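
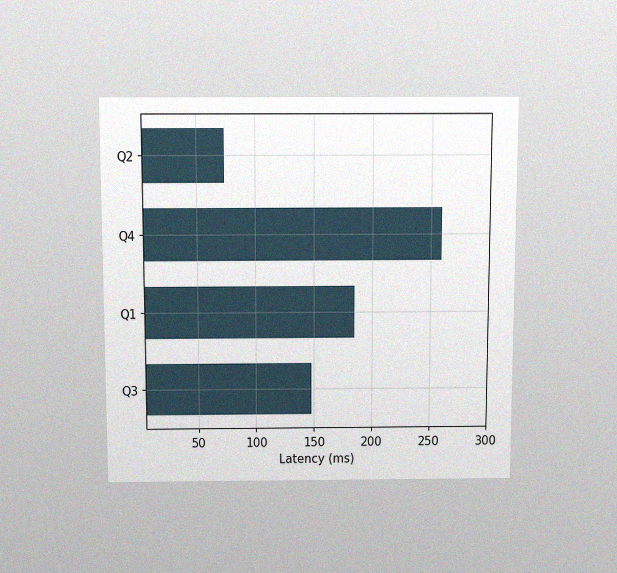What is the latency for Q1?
The chart is viewed slightly from above, with some photo noise. Reading along the chart's x-axis, the Q1 bar reaches 185ms.

185ms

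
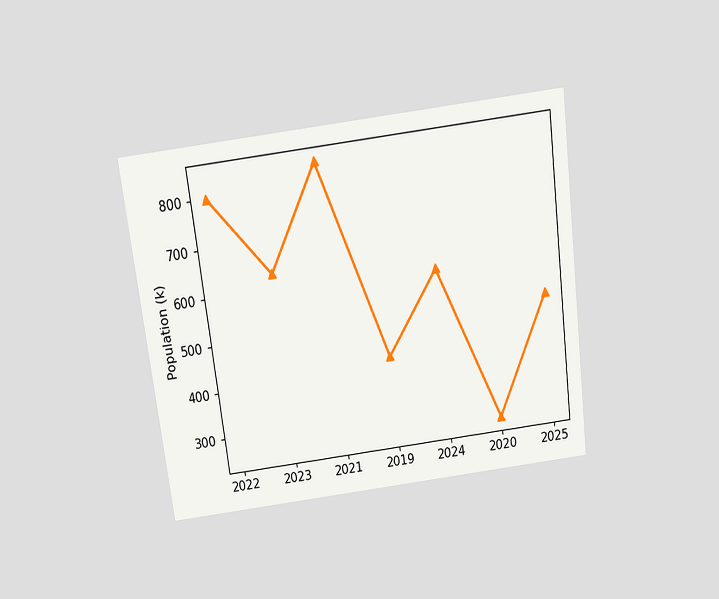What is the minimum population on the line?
The chart is tilted about 7° counter-clockwise and viewed slightly from above. The lowest point is at 2020, and reading across to the y-axis gives 252k.

252k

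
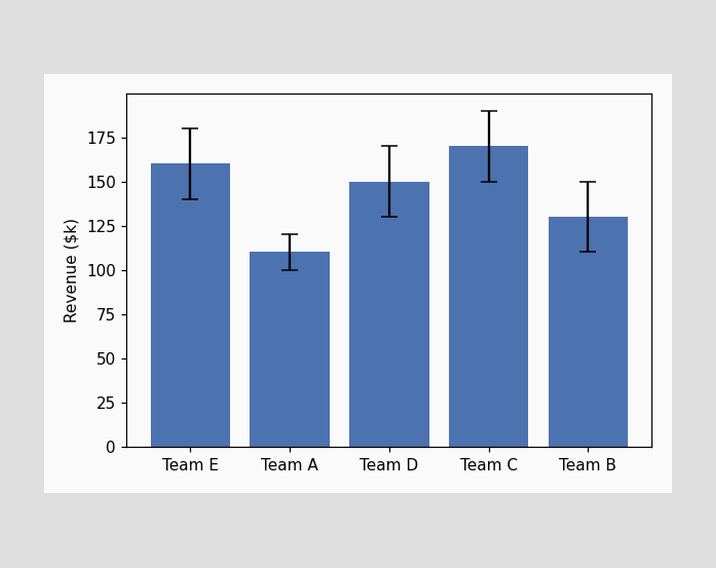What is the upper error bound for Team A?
$120k

The Team A bar's upper whisker reaches $120k.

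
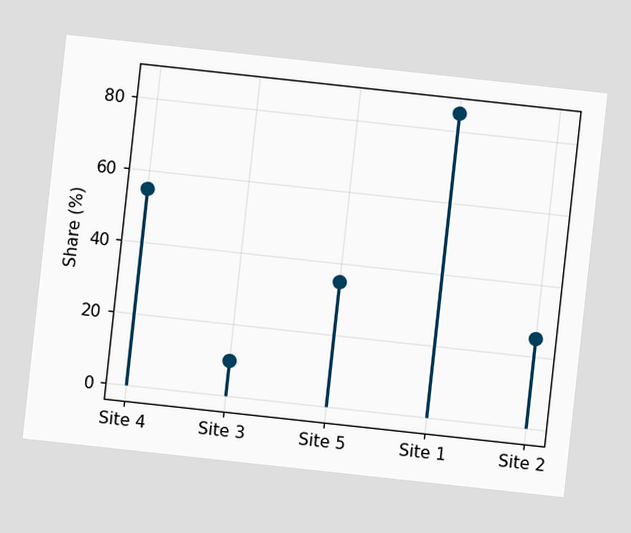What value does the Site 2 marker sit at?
The chart is tilted about 6° clockwise. The Site 2 marker sits at 25%.

25%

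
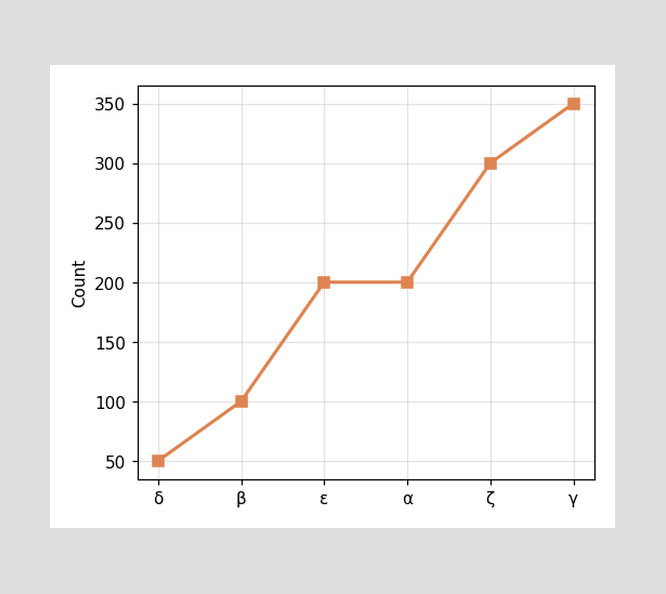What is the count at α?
200

At α, the line is at 200.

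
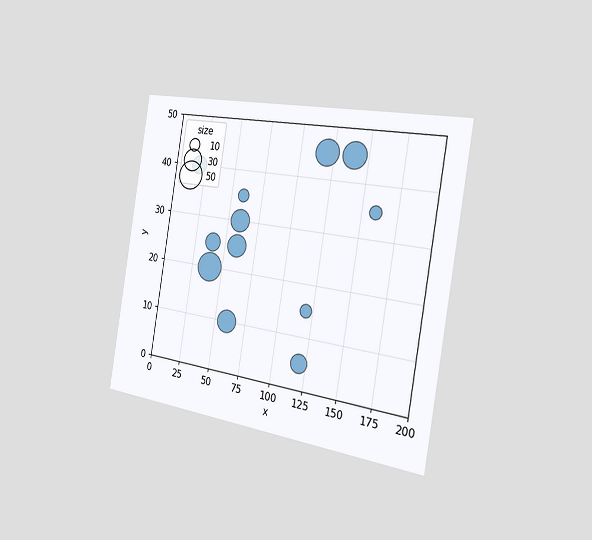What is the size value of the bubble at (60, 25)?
The chart is tilted about 9° clockwise and viewed slightly from the right. Matching the bubble at (60, 25) against the size legend gives 30.

30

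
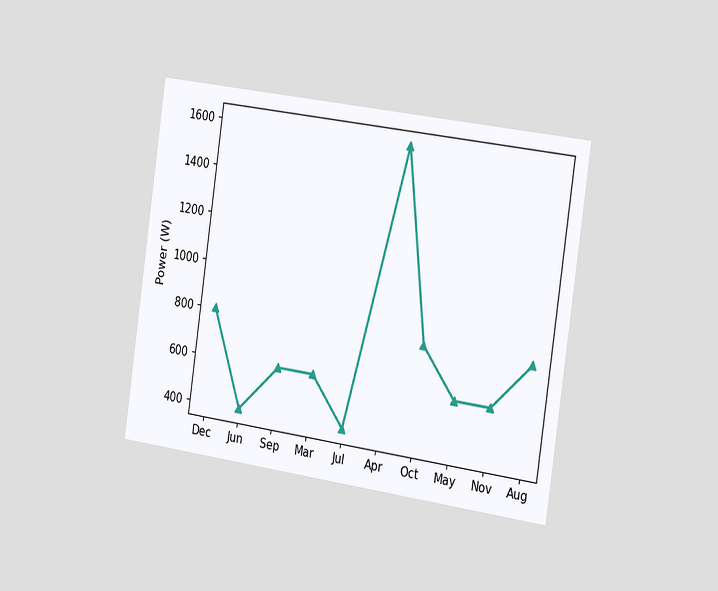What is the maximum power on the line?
The chart is tilted about 8° clockwise and viewed slightly from the right. The highest point is at Apr, and reading across to the y-axis gives 1600W.

1600W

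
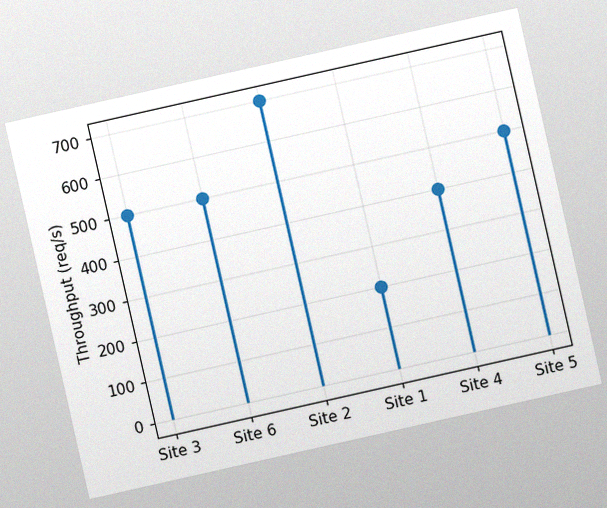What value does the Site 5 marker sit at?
The chart is tilted about 13° counter-clockwise, with some photo noise. The Site 5 marker sits at 500req/s.

500req/s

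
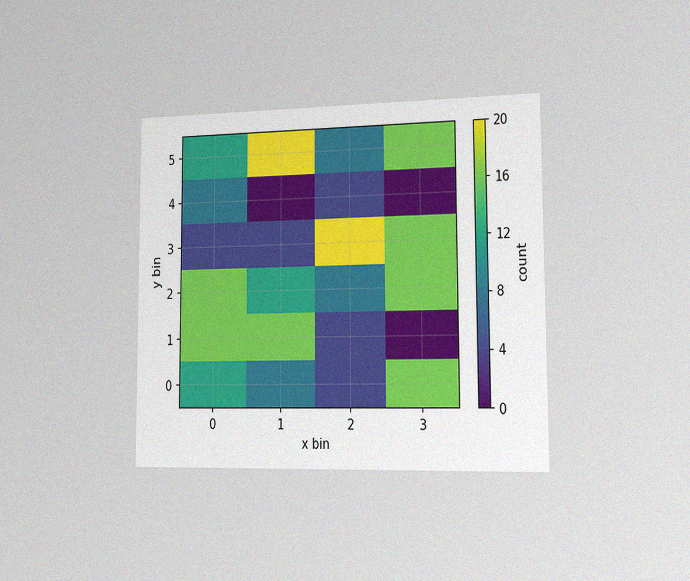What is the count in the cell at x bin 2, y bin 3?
20

The chart is viewed slightly from the right, with some photo noise. Matching the cell (2, 3) against the colorbar gives 20.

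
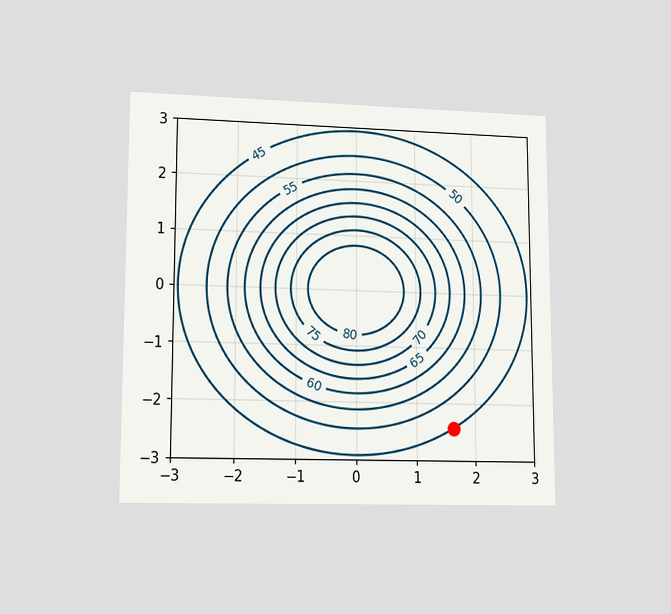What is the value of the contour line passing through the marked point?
The chart is viewed at a slight angle. The marked point sits on the contour labelled 45.

45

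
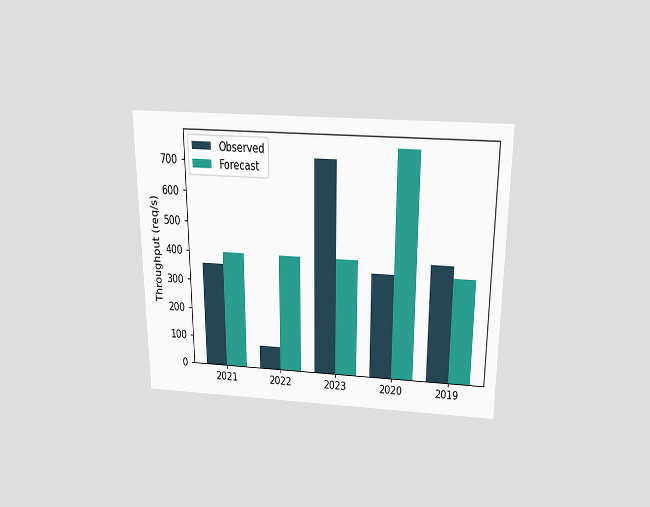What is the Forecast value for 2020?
760req/s

The chart is viewed slightly from above. The Forecast bar at 2020 reaches 760req/s on the y-axis.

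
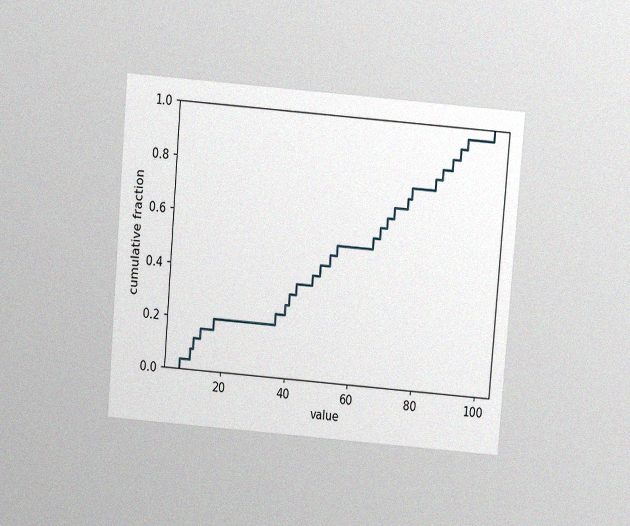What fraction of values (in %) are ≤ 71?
The chart is tilted about 5° clockwise and viewed slightly from above, with some photo noise. At x=71 the ECDF step is at 68%.

68%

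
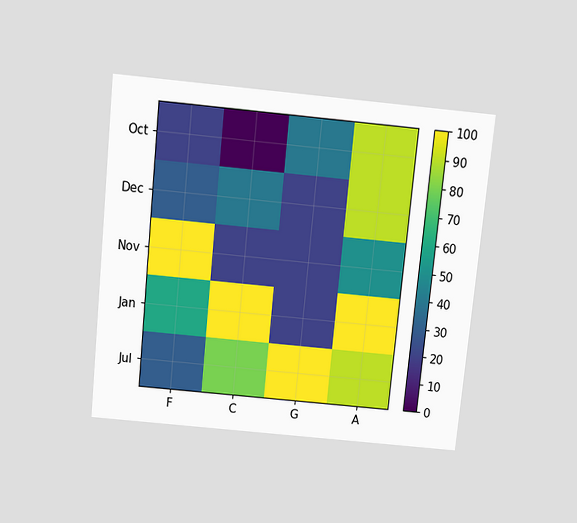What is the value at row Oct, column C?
0

The chart is tilted about 6° clockwise and viewed slightly from above. Matching cell (Oct, C) against the colorbar gives 0.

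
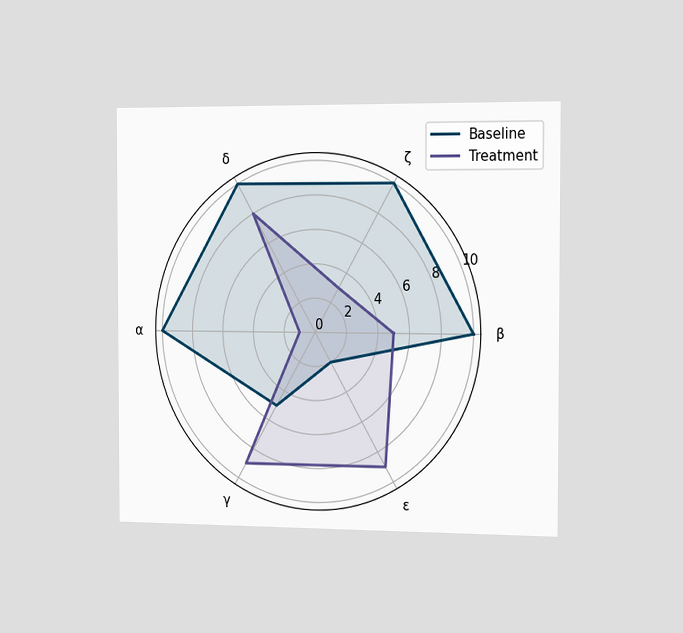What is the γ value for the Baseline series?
5

The chart is viewed slightly from the right. On the γ axis, Baseline reaches 5.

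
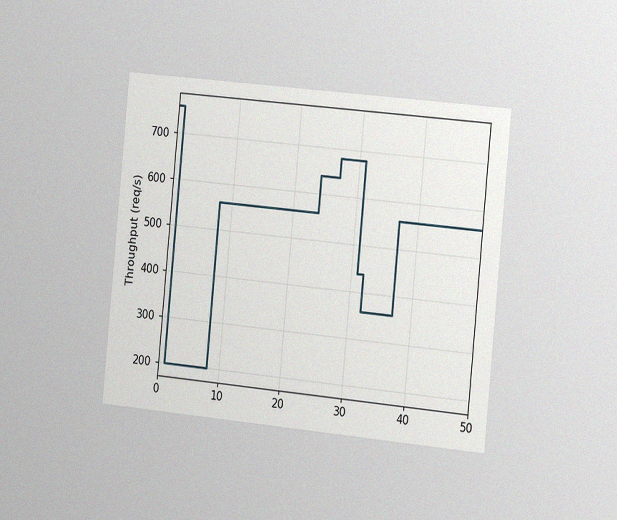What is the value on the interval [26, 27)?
640req/s

The chart is tilted about 6° clockwise and viewed slightly from the right, with some photo noise. On [26, 27) the step sits at 640req/s.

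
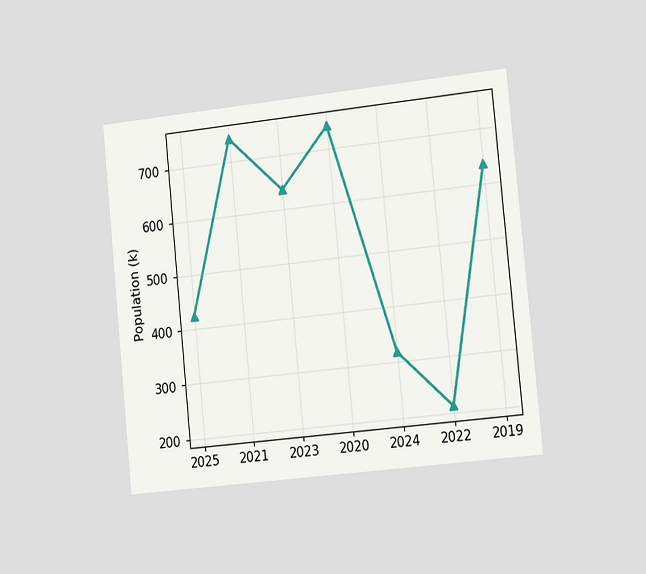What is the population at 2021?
The chart is tilted about 6° counter-clockwise and viewed slightly from the right. At 2021, the line is at 742k.

742k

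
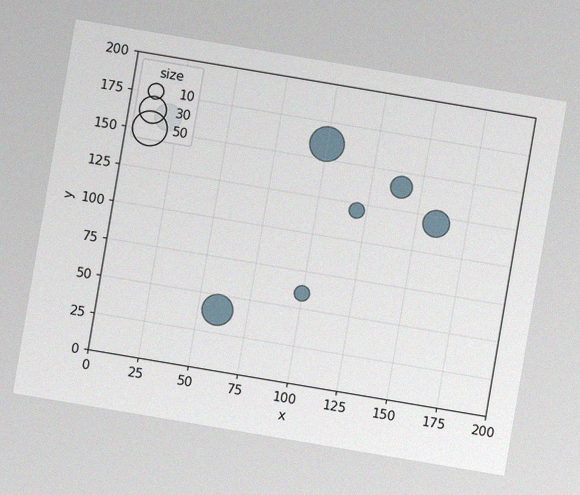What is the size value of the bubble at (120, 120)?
10

The chart is tilted about 10° clockwise, with some photo noise. Matching the bubble at (120, 120) against the size legend gives 10.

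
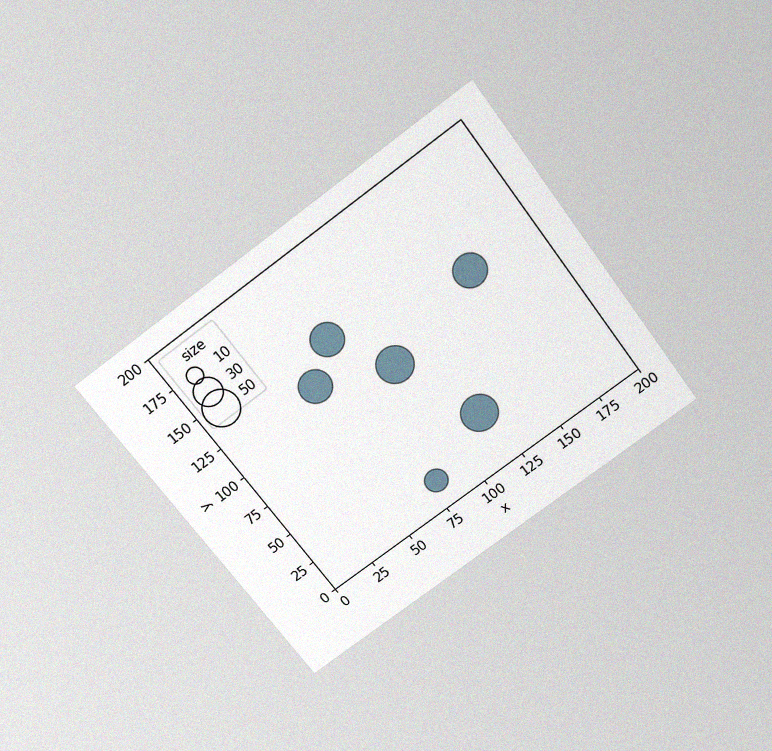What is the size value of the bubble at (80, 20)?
The chart is tilted about 37° counter-clockwise and viewed slightly from above, with some photo noise. Matching the bubble at (80, 20) against the size legend gives 20.

20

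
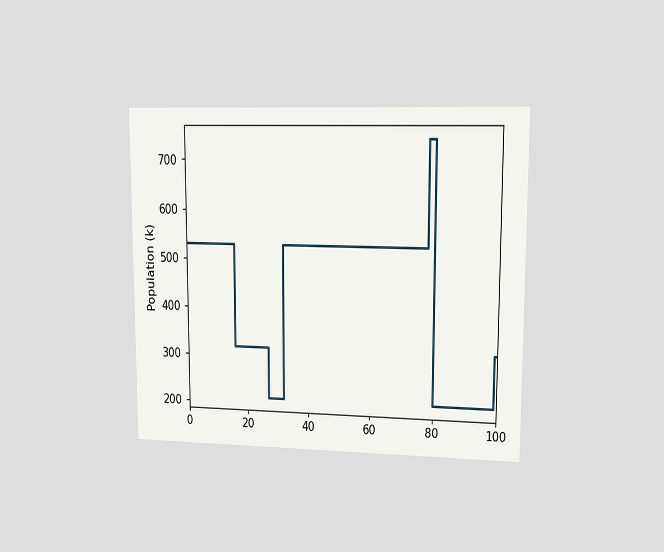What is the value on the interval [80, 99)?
The chart is viewed at a slight angle. On [80, 99) the step sits at 212k.

212k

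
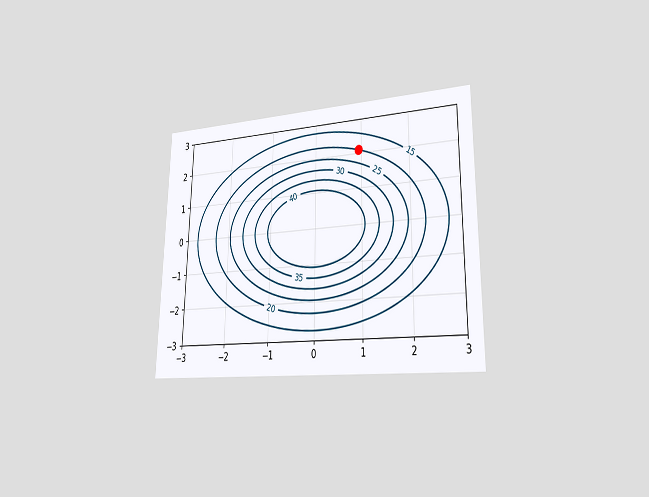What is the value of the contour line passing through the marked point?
20

The chart is viewed slightly from the right. The marked point sits on the contour labelled 20.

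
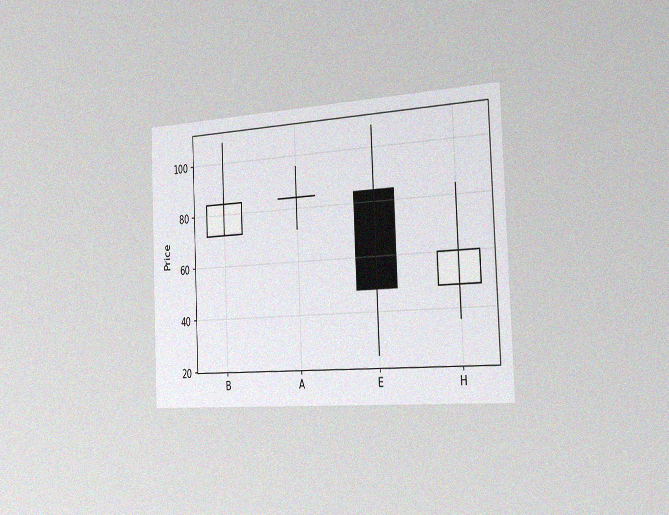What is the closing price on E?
48

The chart is tilted about 2° counter-clockwise and viewed slightly from the right, with some photo noise. The E candle closes at 48.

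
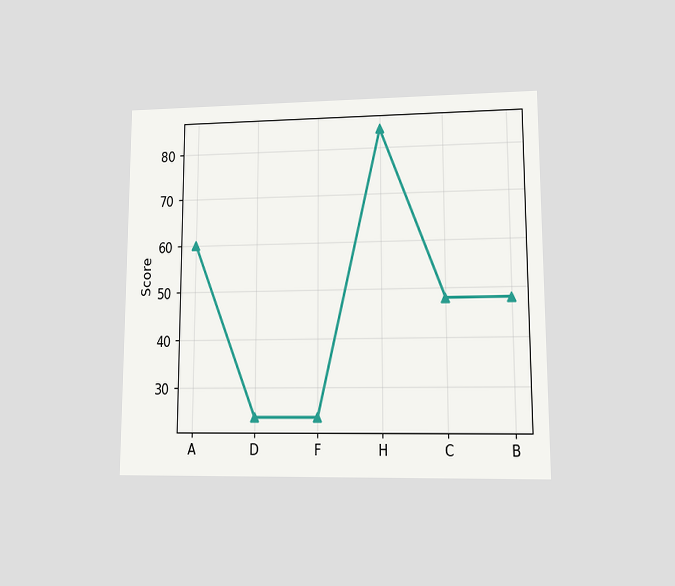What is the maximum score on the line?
The chart is viewed at a slight angle. The highest point is at H, and reading across to the y-axis gives 84.

84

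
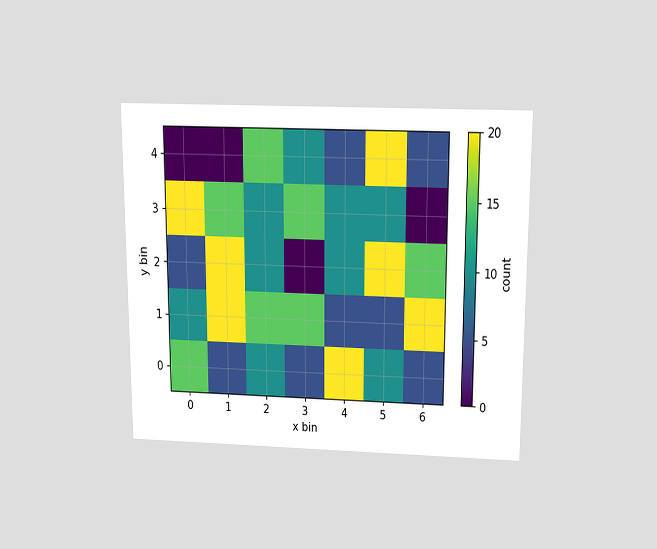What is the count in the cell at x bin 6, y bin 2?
15

The chart is viewed slightly from above. Matching the cell (6, 2) against the colorbar gives 15.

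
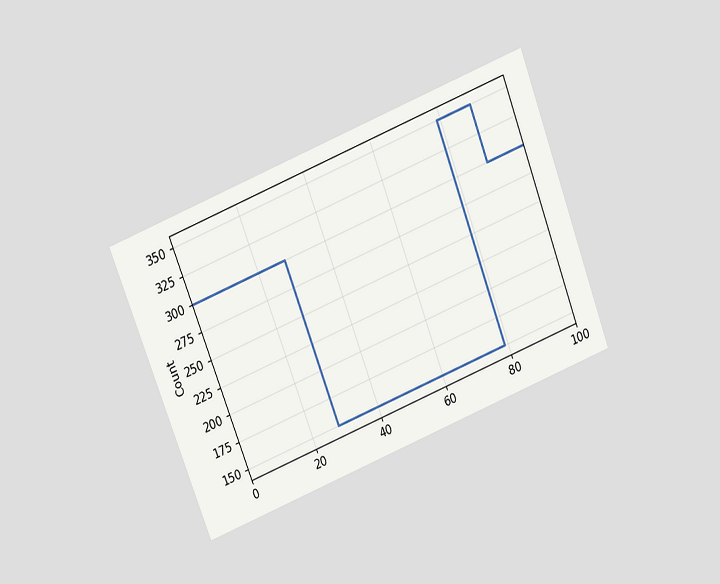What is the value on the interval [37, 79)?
150

The chart is tilted about 21° counter-clockwise and viewed slightly from above. On [37, 79) the step sits at 150.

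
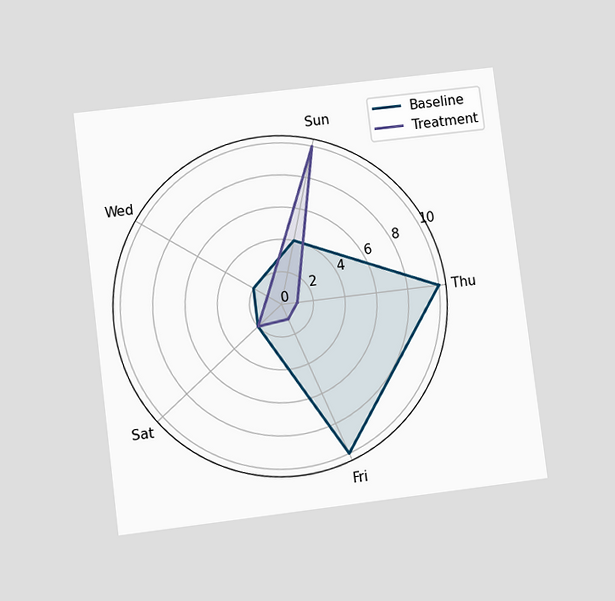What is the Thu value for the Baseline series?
10

The chart is tilted about 7° counter-clockwise and viewed at a slight angle. On the Thu axis, Baseline reaches 10.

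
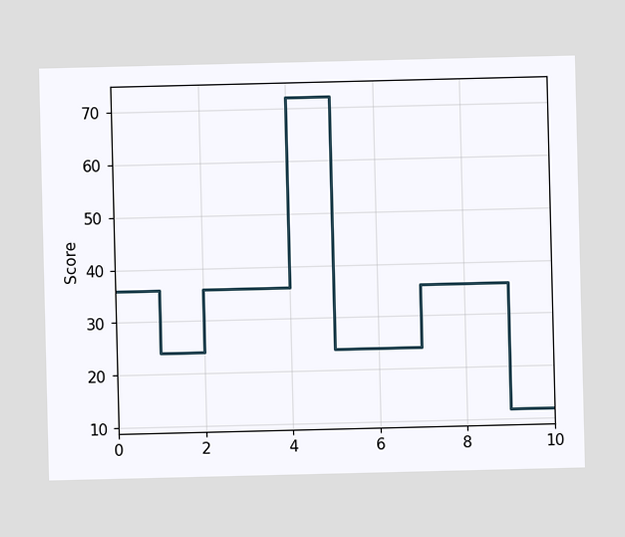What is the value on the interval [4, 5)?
72

On [4, 5) the step sits at 72.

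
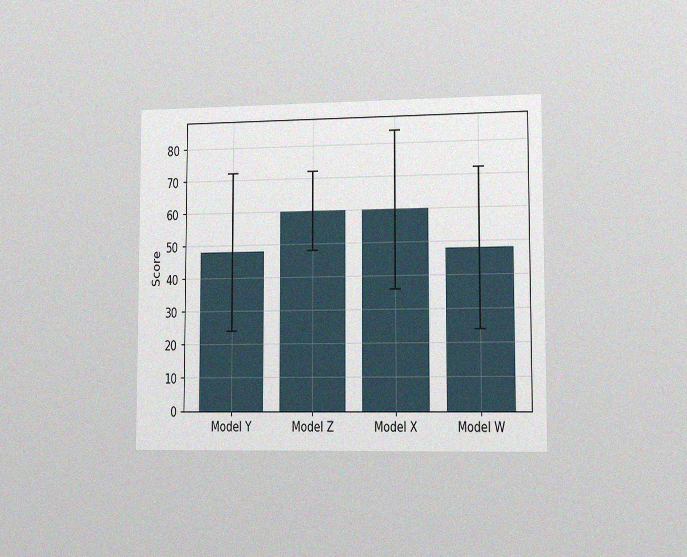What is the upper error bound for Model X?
84

The chart is viewed slightly from the right, with some photo noise. The Model X bar's upper whisker reaches 84.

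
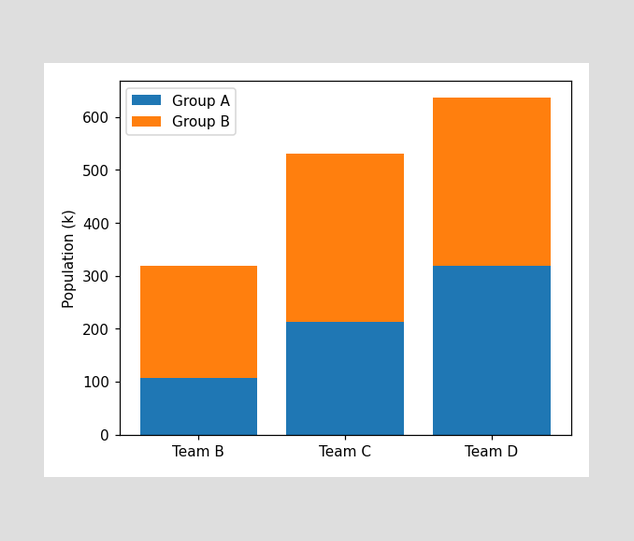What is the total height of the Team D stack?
636k

The Team D stack's top reaches 636k on the y-axis.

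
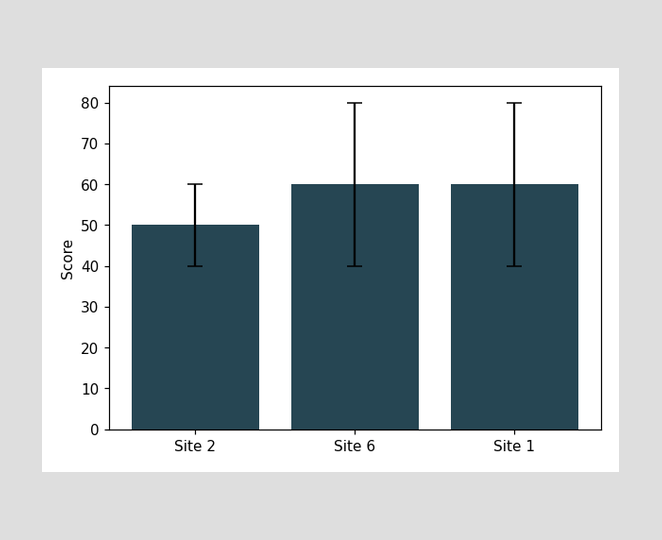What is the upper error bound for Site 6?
80

The Site 6 bar's upper whisker reaches 80.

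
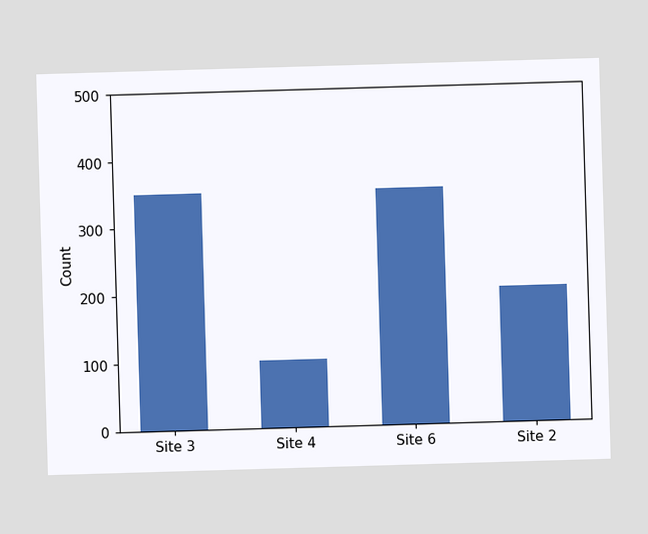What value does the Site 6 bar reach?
350

Reading along the chart's y-axis, the Site 6 bar reaches 350.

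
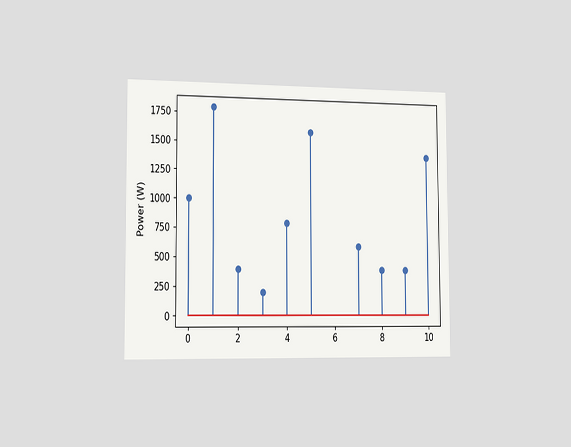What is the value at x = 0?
1000W

The chart is viewed slightly from the left. The stem at x=0 reaches 1000W.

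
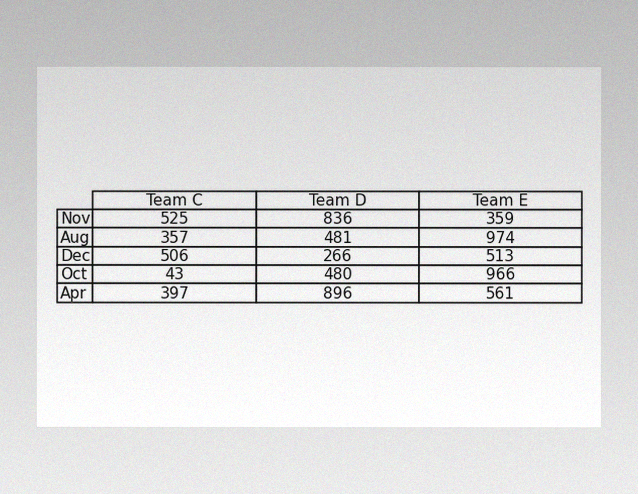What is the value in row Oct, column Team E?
The image has some photo noise and uneven lighting. The (Oct, Team E) cell reads 966.

966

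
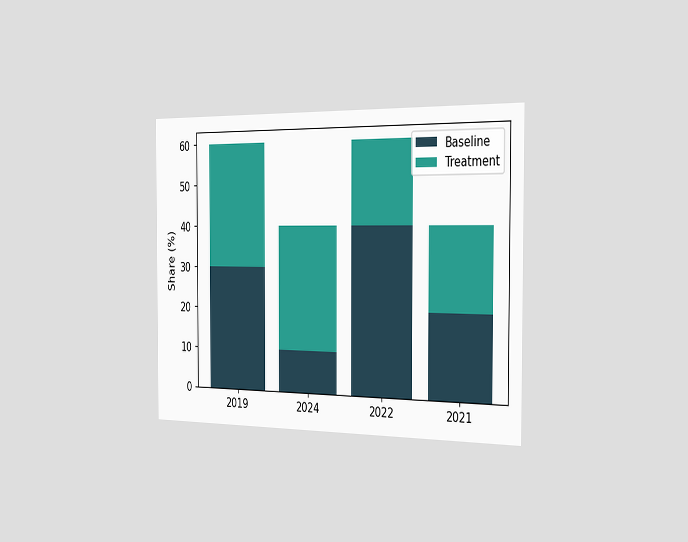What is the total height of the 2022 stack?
60%

The chart is viewed slightly from the right. The 2022 stack's top reaches 60% on the y-axis.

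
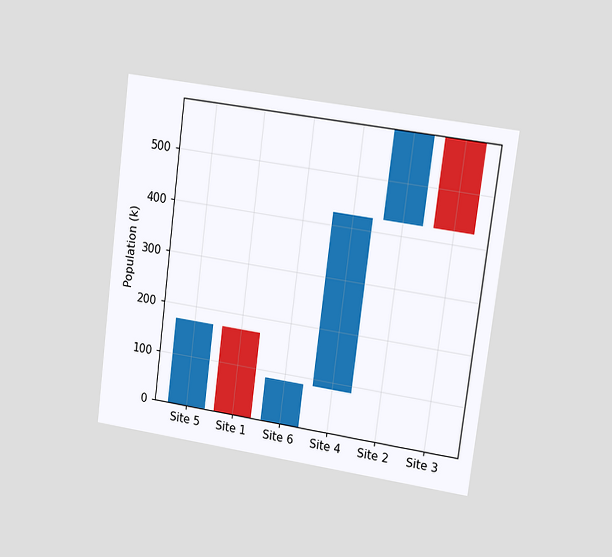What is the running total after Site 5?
The chart is tilted about 7° clockwise and viewed slightly from the right. After Site 5 the running total reaches 170k.

170k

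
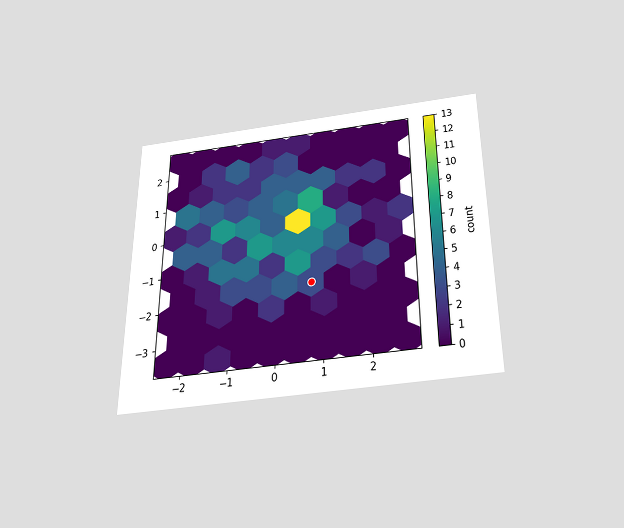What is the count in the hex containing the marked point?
3

The chart is viewed slightly from below. The marked hex reads 3 on the colorbar.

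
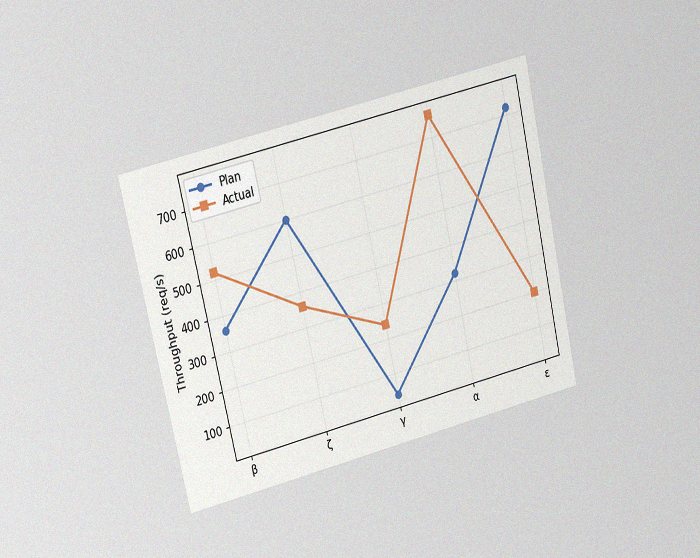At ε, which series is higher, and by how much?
The chart is tilted about 13° counter-clockwise and viewed at a slight angle, with some photo noise. At ε, Plan sits above the other line by 520req/s.

Plan, by 520req/s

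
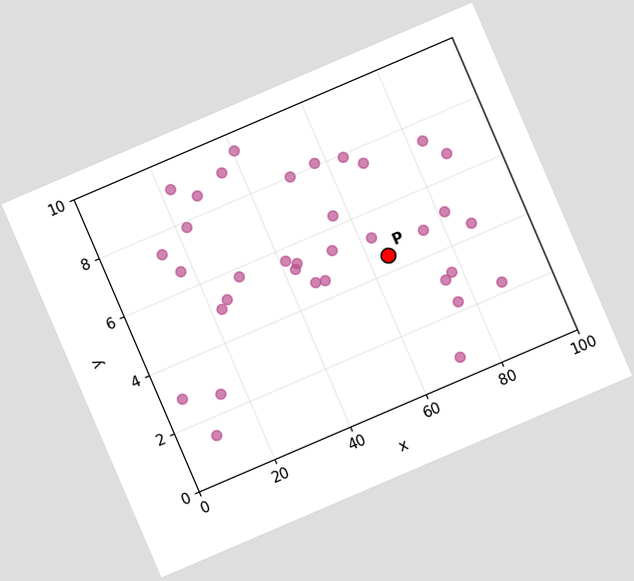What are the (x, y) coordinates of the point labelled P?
(65, 4.5)

The chart is tilted about 23° counter-clockwise. Following the gridlines from P to each axis, P sits at (65, 4.5).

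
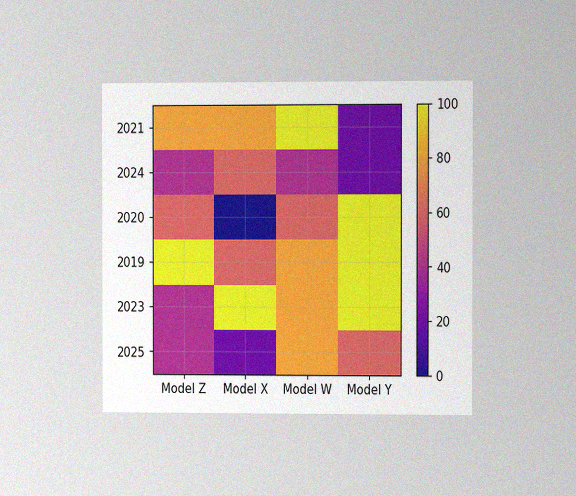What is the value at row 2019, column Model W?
80

The chart is viewed at a slight angle, with some photo noise. Matching cell (2019, Model W) against the colorbar gives 80.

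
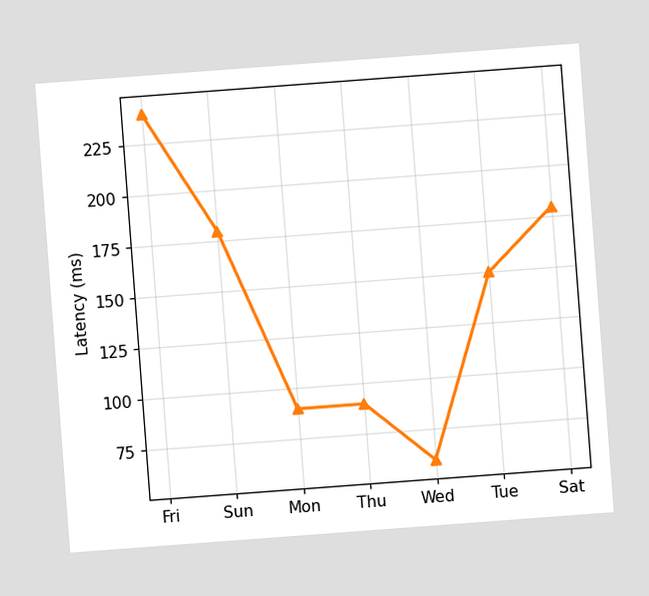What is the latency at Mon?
90ms

The chart is tilted about 4° counter-clockwise. At Mon, the line is at 90ms.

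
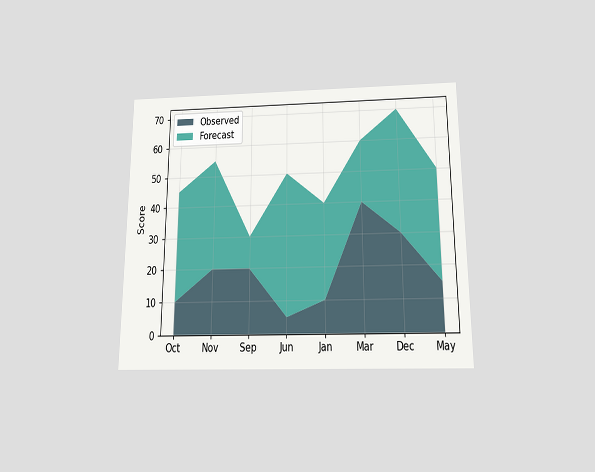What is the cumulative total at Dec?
70

The chart is viewed slightly from below. The stacked total at Dec reaches 70.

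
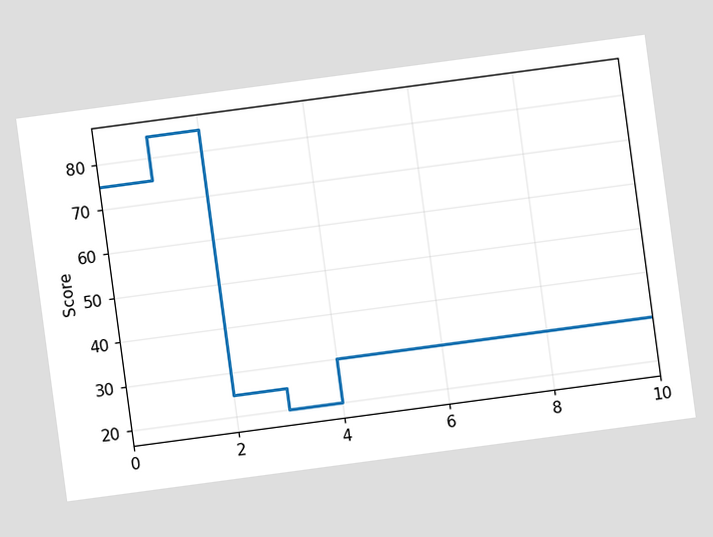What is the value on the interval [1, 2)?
The chart is tilted about 8° counter-clockwise. On [1, 2) the step sits at 85.

85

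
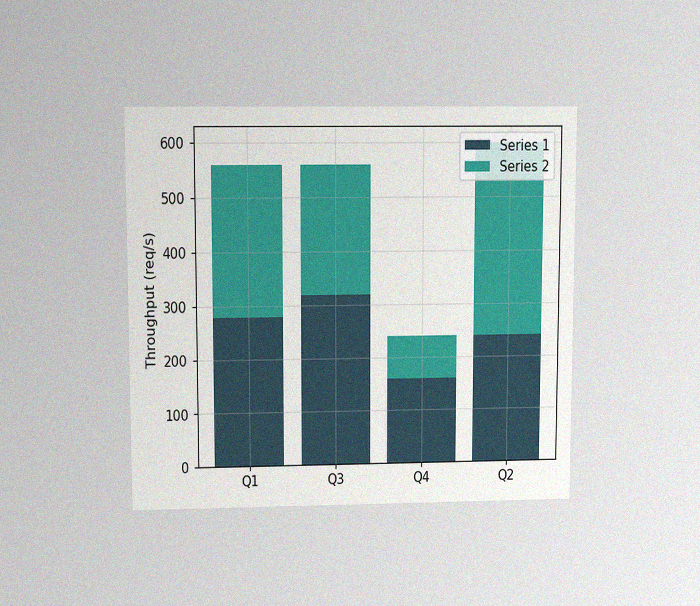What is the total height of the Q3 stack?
The chart is viewed slightly from above, with some photo noise. The Q3 stack's top reaches 560req/s on the y-axis.

560req/s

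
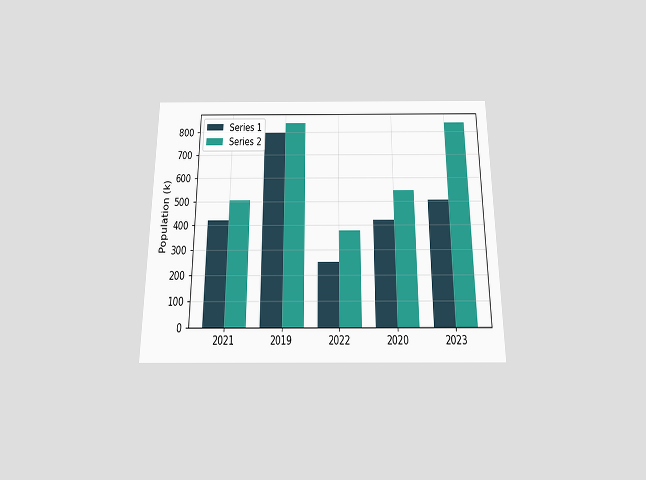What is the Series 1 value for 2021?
The chart is viewed slightly from below. The Series 1 bar at 2021 reaches 420k on the y-axis.

420k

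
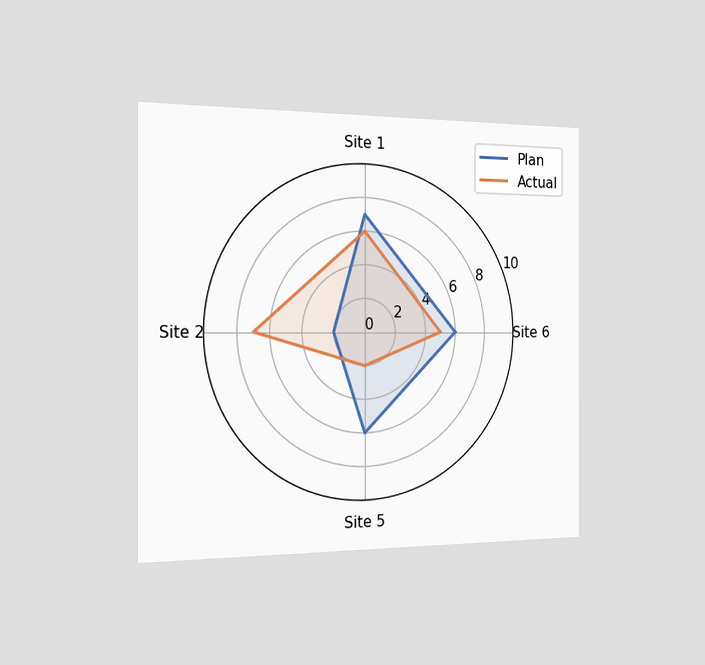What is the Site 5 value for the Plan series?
6

The chart is viewed slightly from the left. On the Site 5 axis, Plan reaches 6.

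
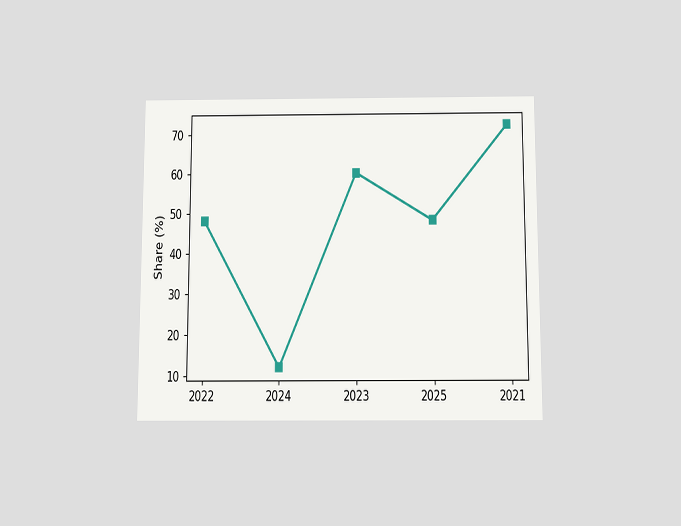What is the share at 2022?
48%

The chart is viewed slightly from below. At 2022, the line is at 48%.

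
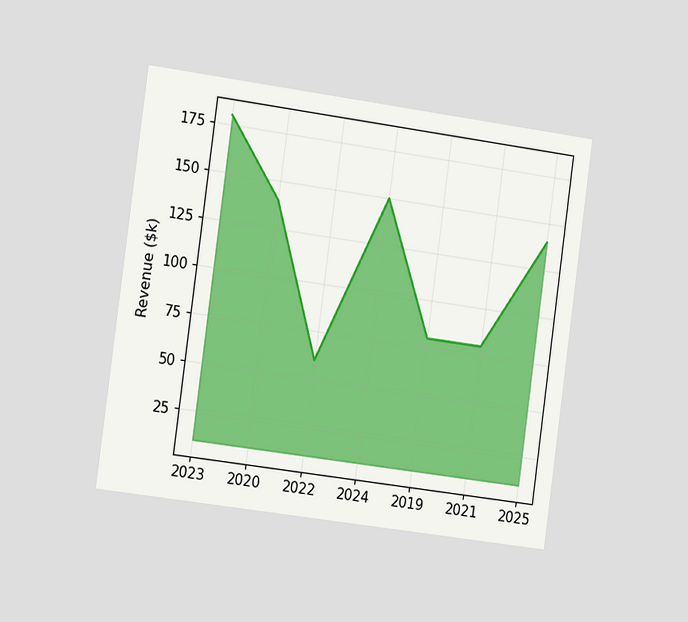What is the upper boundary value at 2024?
$150k

The chart is tilted about 8° clockwise and viewed slightly from the left. At 2024 the upper boundary is at $150k.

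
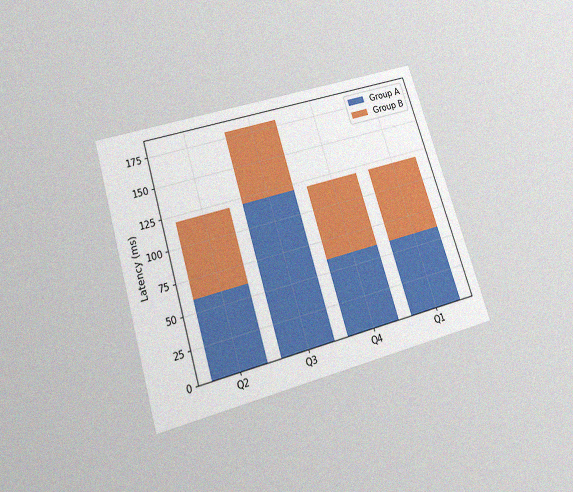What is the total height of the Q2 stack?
120ms

The chart is tilted about 17° counter-clockwise and viewed slightly from below, with some photo noise. The Q2 stack's top reaches 120ms on the y-axis.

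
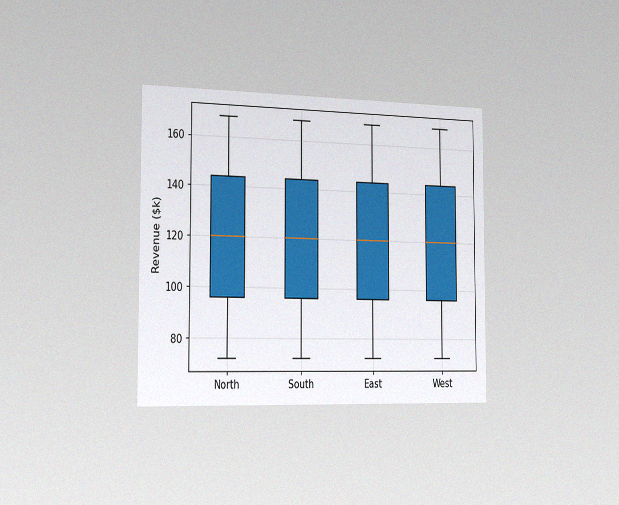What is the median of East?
$120k

The chart is viewed slightly from the left, with some photo noise. The median line in the East box sits at $120k.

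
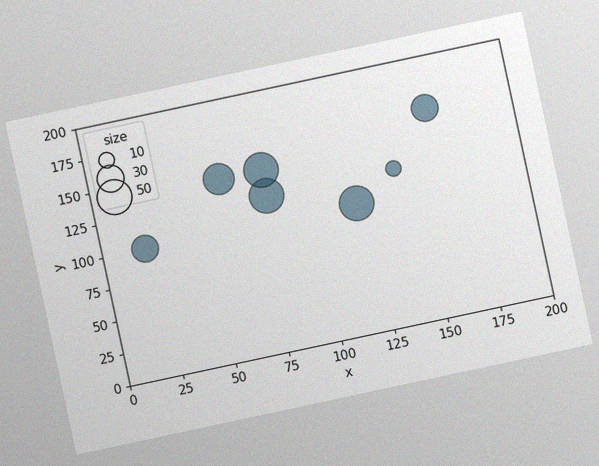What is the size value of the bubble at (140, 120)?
10

The chart is tilted about 12° counter-clockwise, with some photo noise. Matching the bubble at (140, 120) against the size legend gives 10.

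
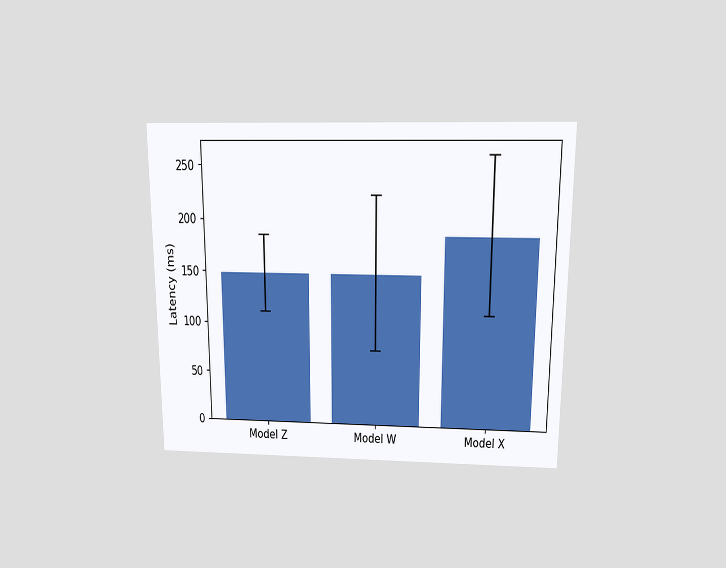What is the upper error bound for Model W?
The chart is viewed slightly from above. The Model W bar's upper whisker reaches 222ms.

222ms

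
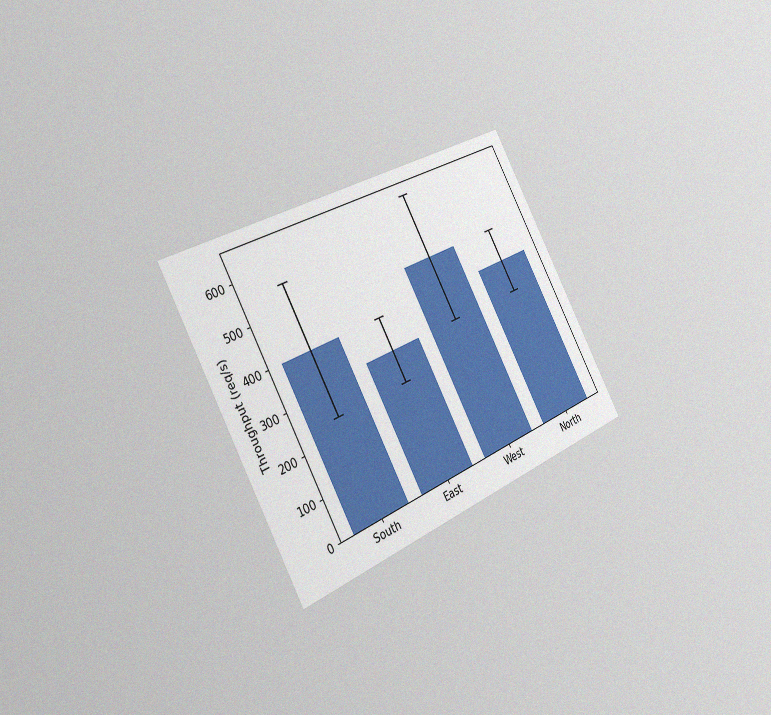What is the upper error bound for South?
560req/s

The chart is tilted about 29° counter-clockwise and viewed slightly from the left, with some photo noise. The South bar's upper whisker reaches 560req/s.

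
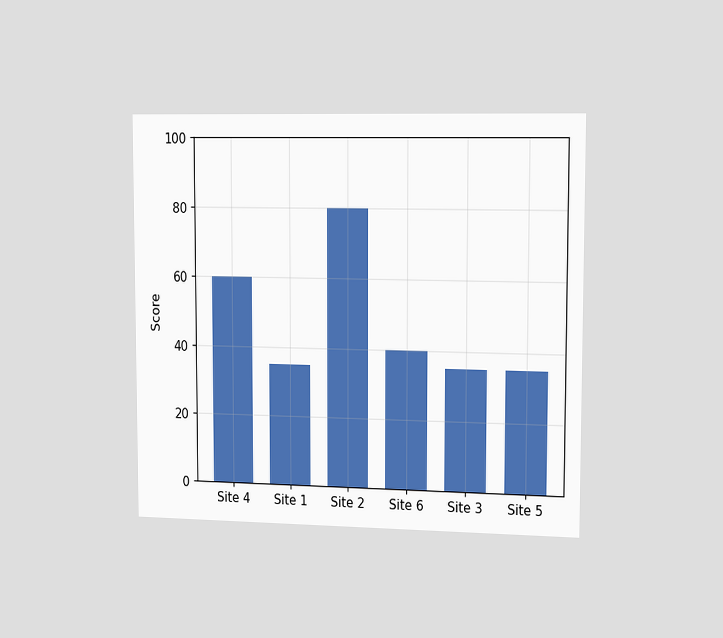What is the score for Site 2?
80

The chart is viewed slightly from the right. Reading along the chart's y-axis, the Site 2 bar reaches 80.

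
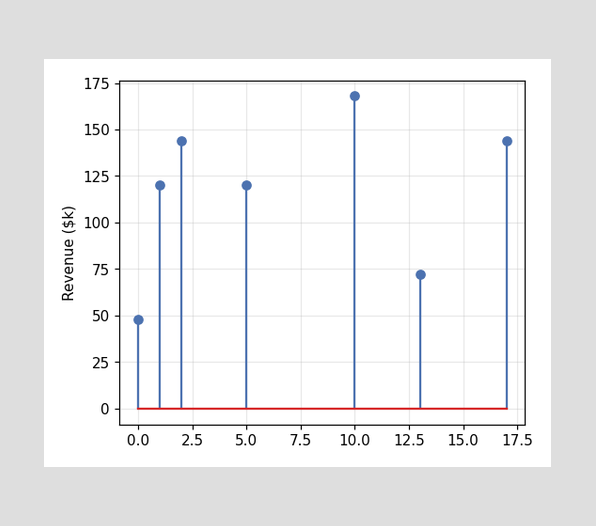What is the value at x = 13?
$72k

The stem at x=13 reaches $72k.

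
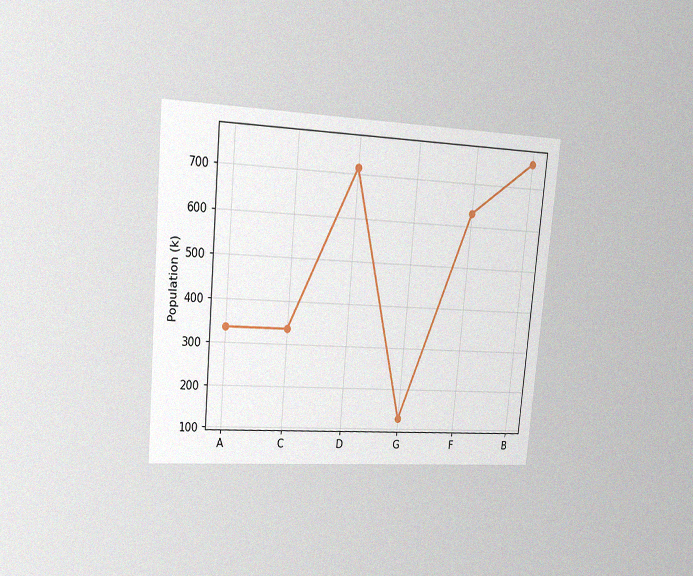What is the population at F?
630k

The chart is tilted about 5° clockwise and viewed slightly from the left, with some photo noise. At F, the line is at 630k.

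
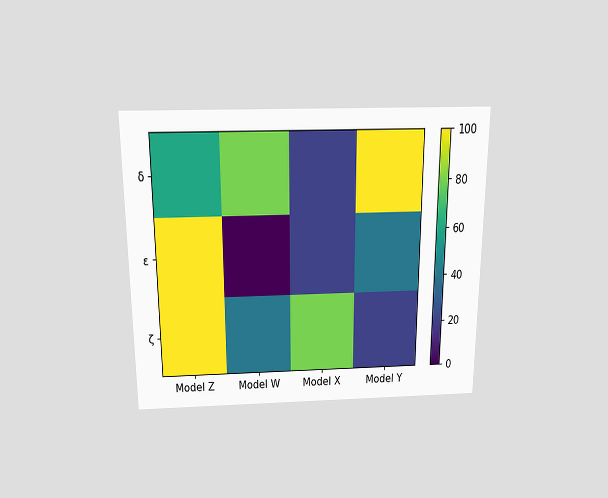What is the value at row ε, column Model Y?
40

The chart is viewed slightly from above. Matching cell (ε, Model Y) against the colorbar gives 40.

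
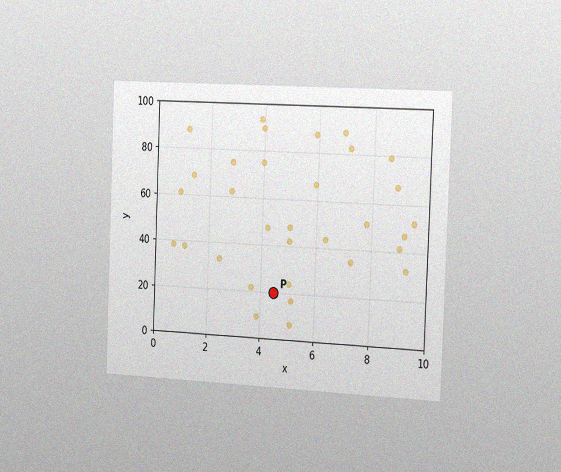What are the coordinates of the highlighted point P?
The chart is tilted about 2° clockwise and viewed slightly from the right, with some photo noise. Following the gridlines from P to each axis, P sits at (4.5, 20).

(4.5, 20)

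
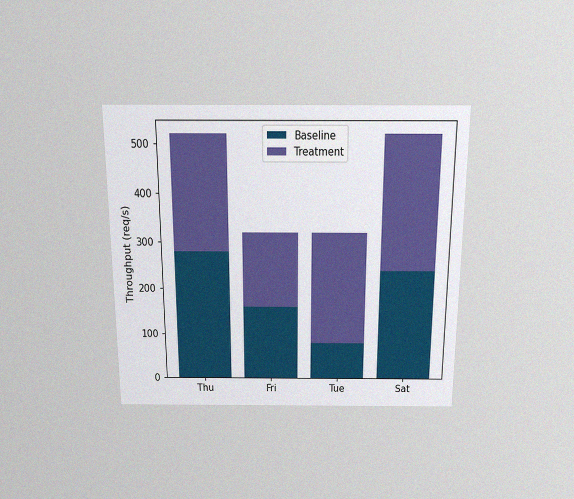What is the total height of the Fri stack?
320req/s

The chart is viewed slightly from above, with some photo noise. The Fri stack's top reaches 320req/s on the y-axis.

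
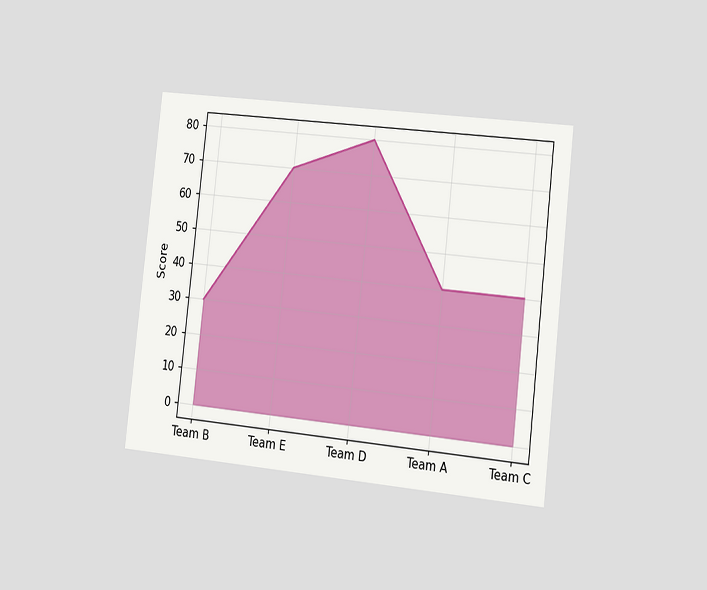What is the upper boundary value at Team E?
The chart is tilted about 6° clockwise and viewed slightly from the right. At Team E the upper boundary is at 70.

70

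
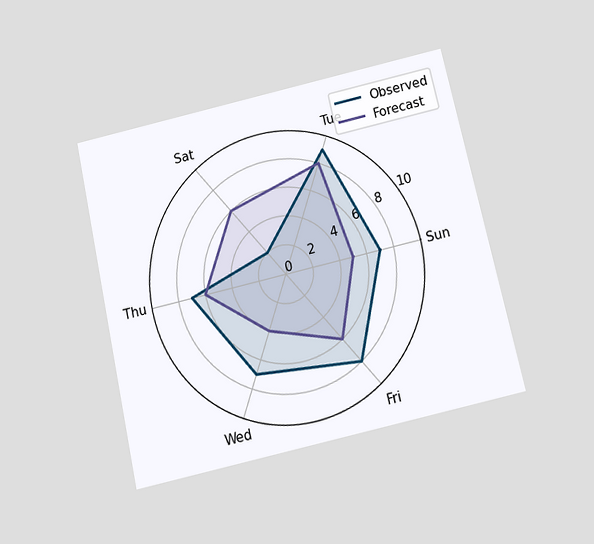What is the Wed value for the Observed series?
7

The chart is tilted about 13° counter-clockwise and viewed slightly from below. On the Wed axis, Observed reaches 7.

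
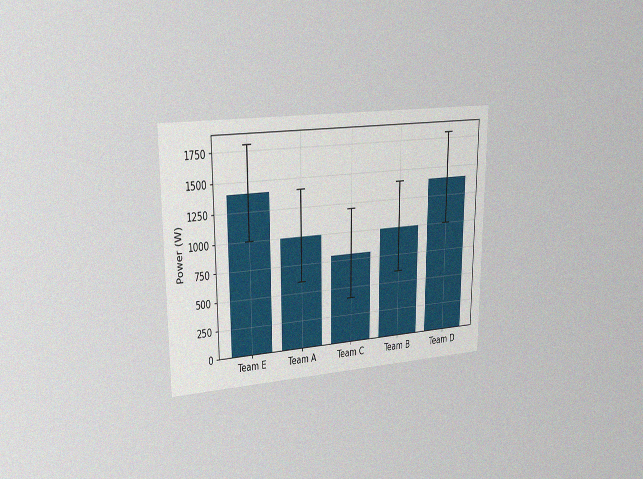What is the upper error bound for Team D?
The chart is viewed slightly from the left, with some photo noise. The Team D bar's upper whisker reaches 1800W.

1800W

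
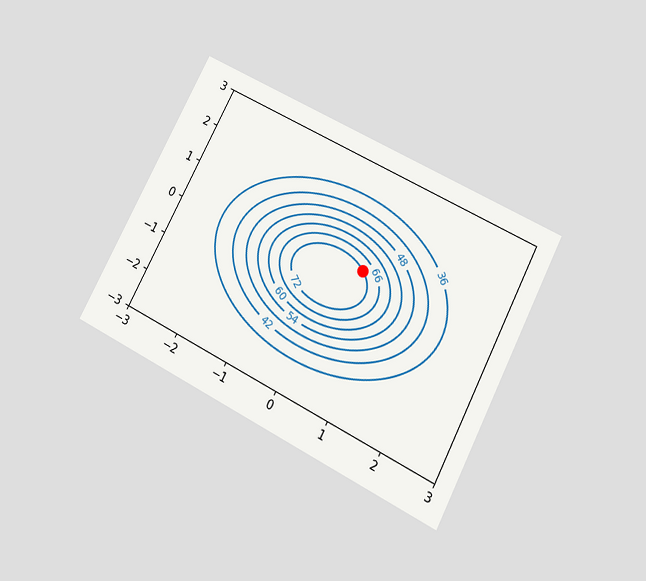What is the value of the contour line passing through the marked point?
72

The chart is tilted about 27° clockwise and viewed slightly from below. The marked point sits on the contour labelled 72.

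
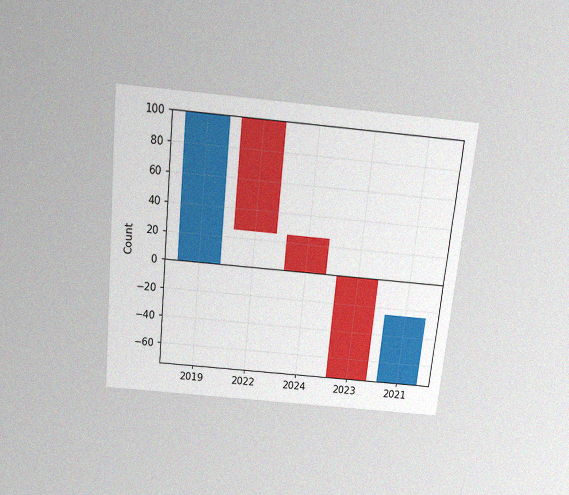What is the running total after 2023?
The chart is tilted about 6° clockwise and viewed slightly from above, with some photo noise. After 2023 the running total reaches -75.

-75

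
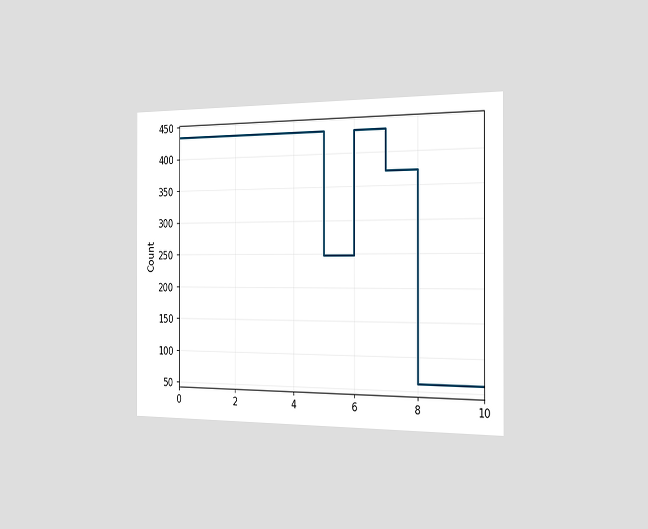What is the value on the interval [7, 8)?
372

The chart is viewed slightly from the right. On [7, 8) the step sits at 372.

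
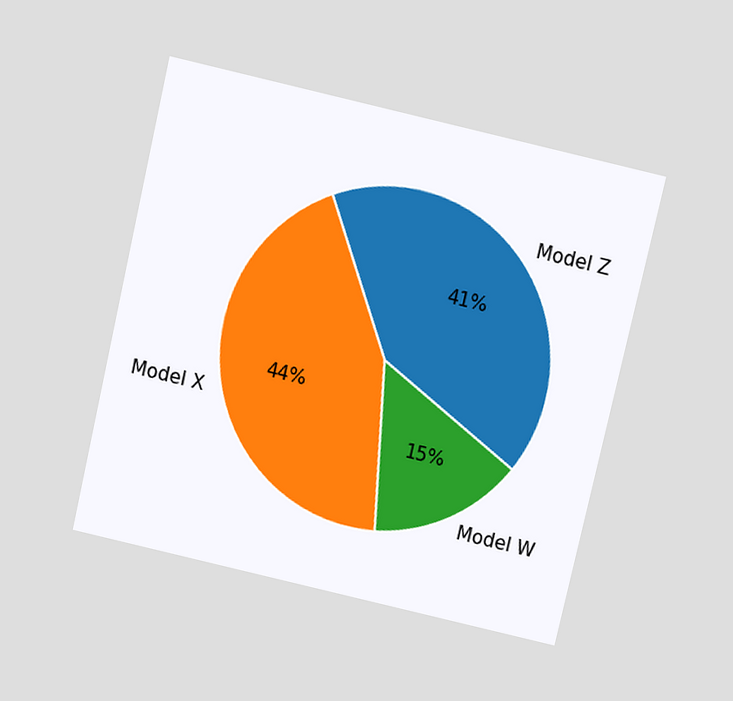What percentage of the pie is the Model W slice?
The chart is tilted about 13° clockwise and viewed slightly from above. The Model W slice takes up 15% of the pie.

15%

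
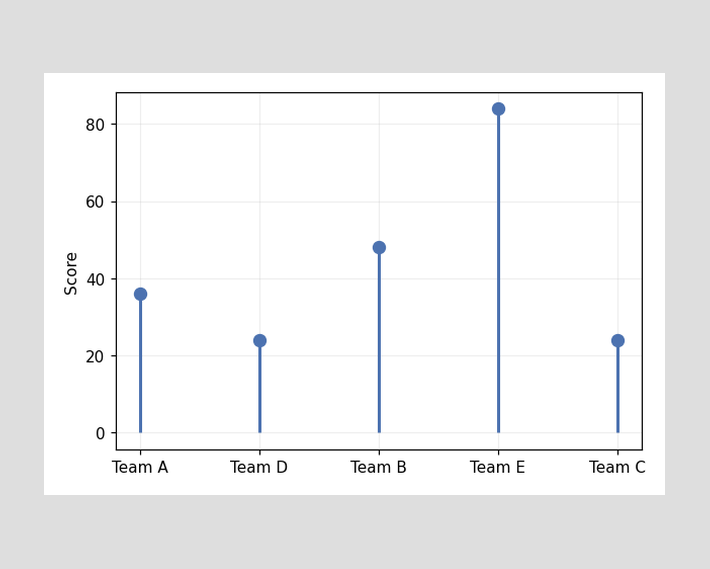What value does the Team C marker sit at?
The Team C marker sits at 24.

24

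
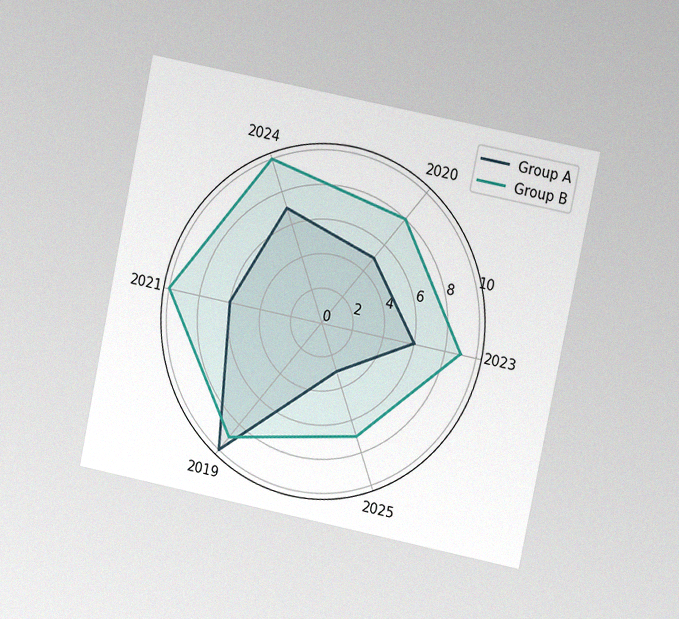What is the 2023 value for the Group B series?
9

The chart is tilted about 12° clockwise and viewed at a slight angle, with some photo noise. On the 2023 axis, Group B reaches 9.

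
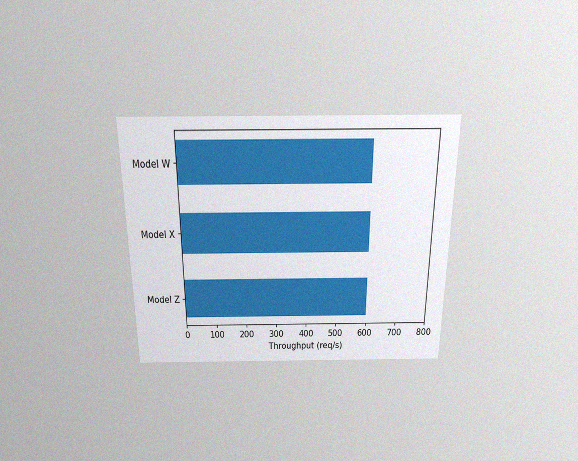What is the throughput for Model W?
The chart is viewed slightly from above, with some photo noise. Reading along the chart's x-axis, the Model W bar reaches 600req/s.

600req/s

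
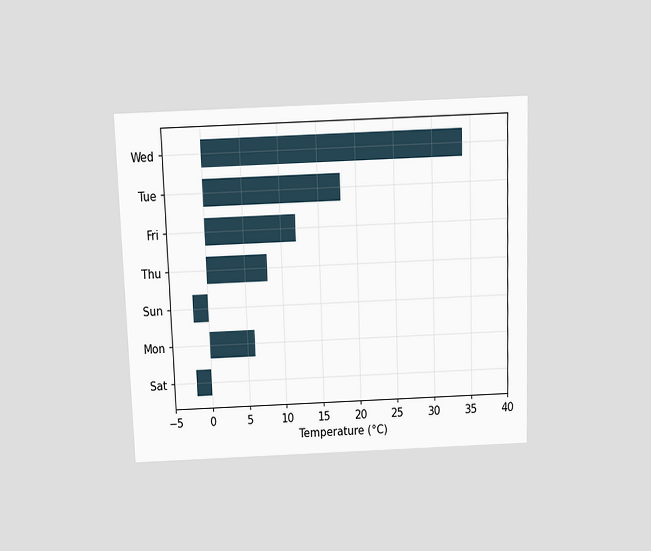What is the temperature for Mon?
The chart is viewed slightly from above. Reading along the chart's x-axis, the Mon bar reaches 6°C.

6°C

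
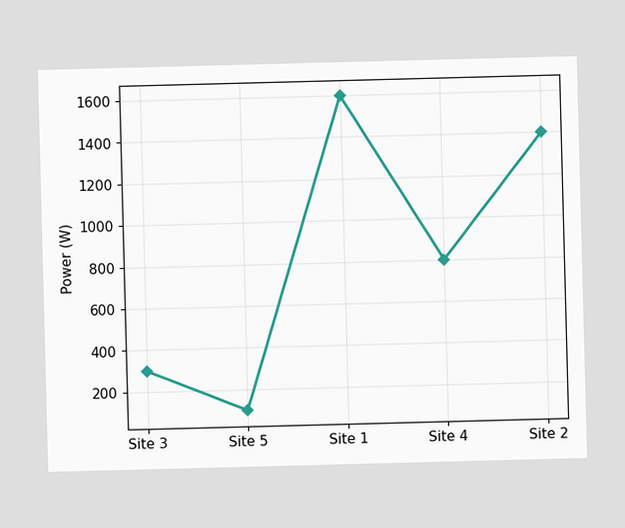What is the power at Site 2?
At Site 2, the line is at 1400W.

1400W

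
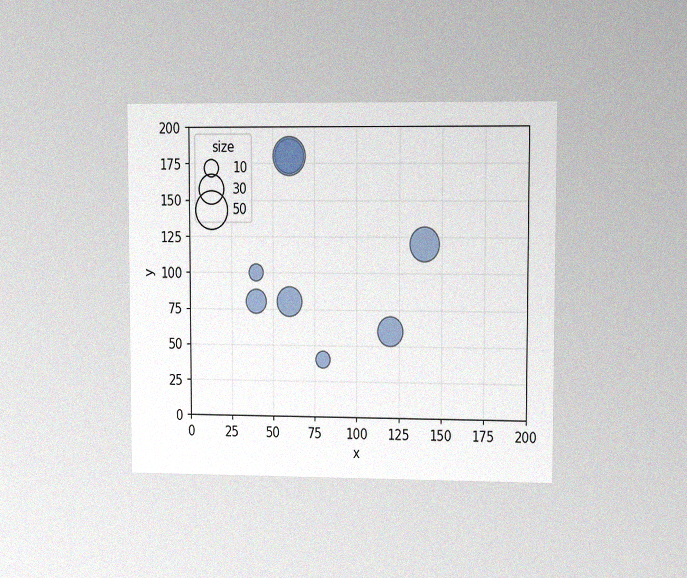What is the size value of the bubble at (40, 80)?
The chart is viewed at a slight angle, with some photo noise. Matching the bubble at (40, 80) against the size legend gives 20.

20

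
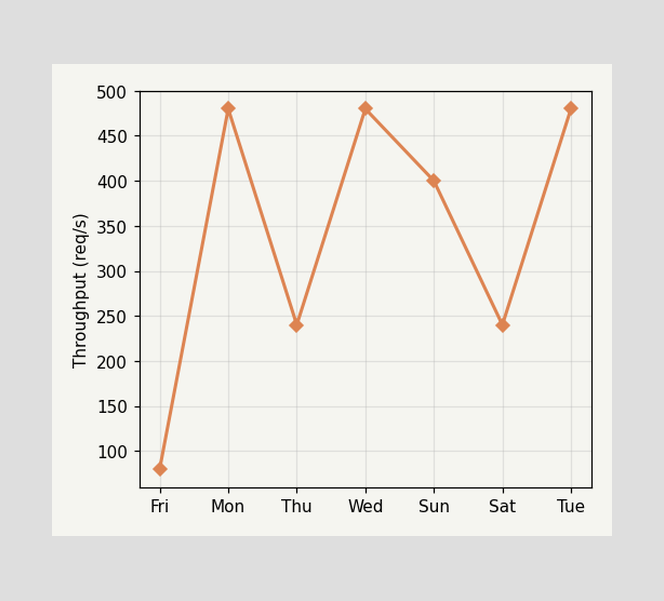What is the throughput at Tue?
480req/s

At Tue, the line is at 480req/s.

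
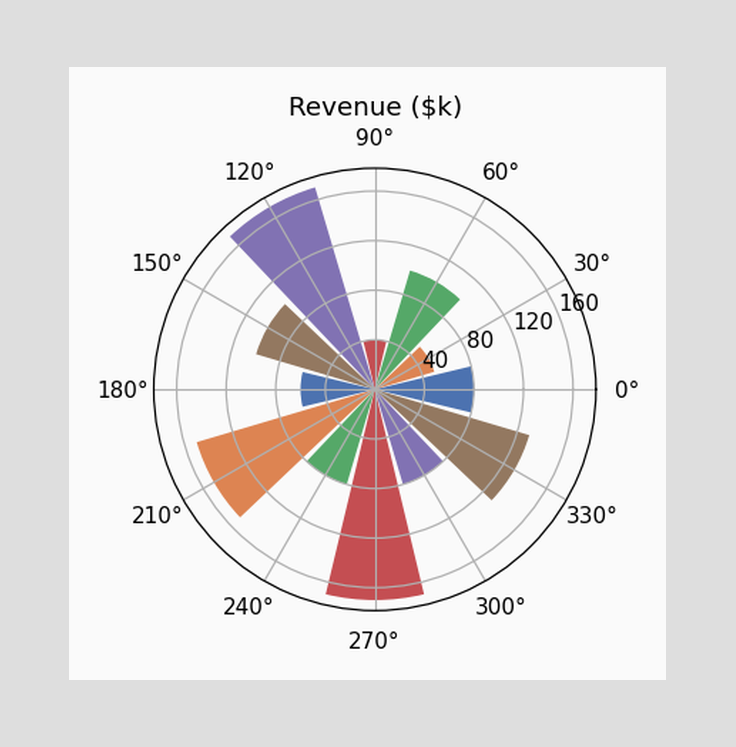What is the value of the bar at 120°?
The bar at 120° reaches $170k on the radial axis.

$170k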